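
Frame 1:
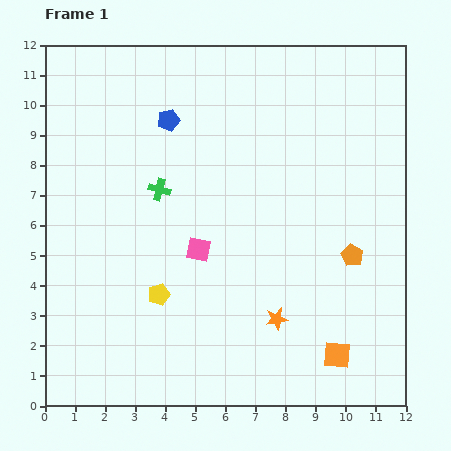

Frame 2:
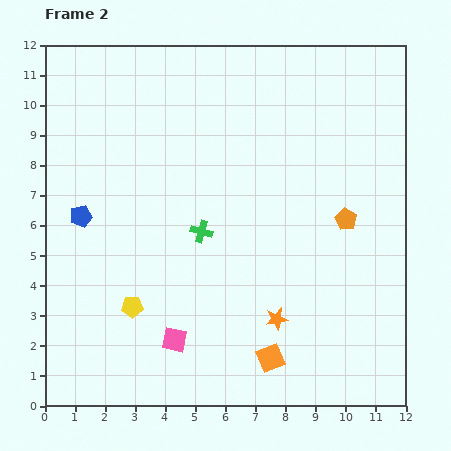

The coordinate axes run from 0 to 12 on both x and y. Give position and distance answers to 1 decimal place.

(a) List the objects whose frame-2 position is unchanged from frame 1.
the orange star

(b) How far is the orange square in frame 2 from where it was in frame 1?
2.2

The orange square moved from (9.7, 1.7) to (7.5, 1.6), a distance of √(2.2² + 0.1²) ≈ 2.2.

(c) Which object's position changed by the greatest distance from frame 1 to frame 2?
the blue pentagon

(moved 4.3; next 3.1)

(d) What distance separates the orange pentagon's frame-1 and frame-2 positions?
1.2

The orange pentagon moved from (10.2, 5.0) to (10.0, 6.2), a distance of √(0.2² + 1.2²) ≈ 1.2.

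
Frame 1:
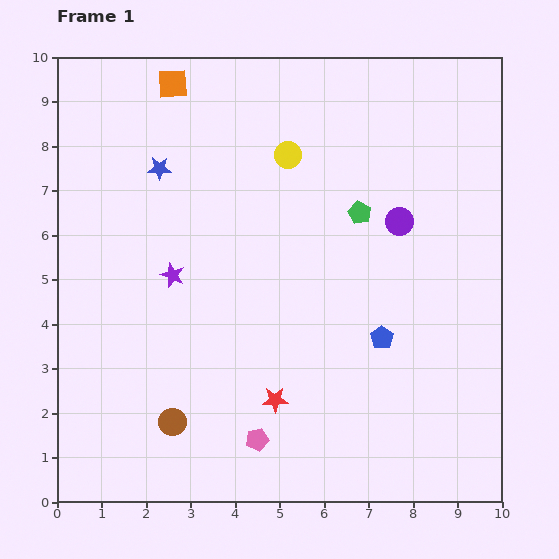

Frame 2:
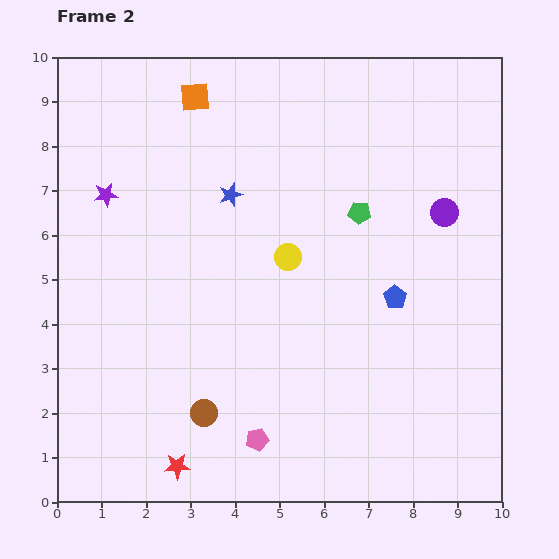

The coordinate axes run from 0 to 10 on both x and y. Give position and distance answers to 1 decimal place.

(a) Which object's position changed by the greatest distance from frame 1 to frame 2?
the red star

(moved 2.7; next 2.3)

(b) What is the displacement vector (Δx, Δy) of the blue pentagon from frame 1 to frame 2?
(0.3, 0.9)

The blue pentagon was at (7.3, 3.7) in frame 1 and (7.6, 4.6) in frame 2.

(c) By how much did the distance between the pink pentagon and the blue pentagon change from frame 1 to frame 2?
+0.9

Distance in frame 1: 3.6. Distance in frame 2: 4.5.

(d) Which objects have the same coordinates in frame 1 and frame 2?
the green pentagon, the pink pentagon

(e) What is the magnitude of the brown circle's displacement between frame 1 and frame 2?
0.7

The brown circle moved from (2.6, 1.8) to (3.3, 2.0), a distance of √(0.7² + 0.2²) ≈ 0.7.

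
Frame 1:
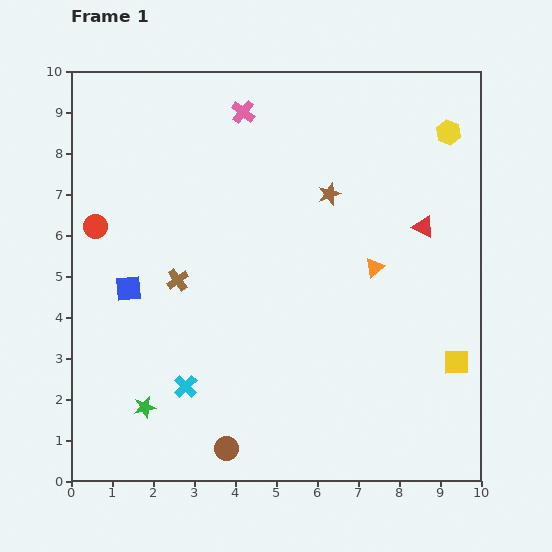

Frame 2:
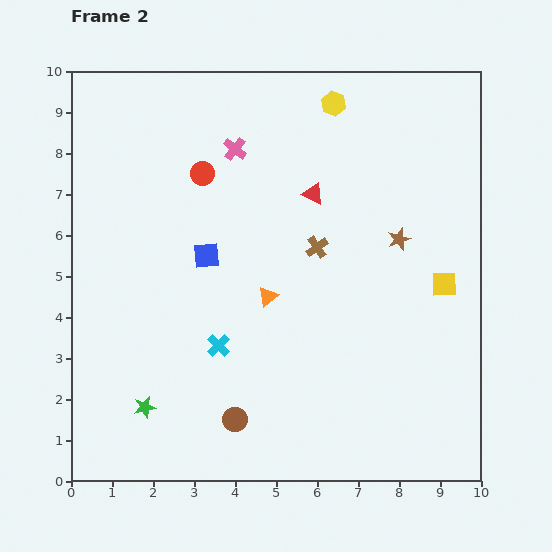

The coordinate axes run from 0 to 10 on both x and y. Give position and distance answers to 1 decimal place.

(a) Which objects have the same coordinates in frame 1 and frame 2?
the green star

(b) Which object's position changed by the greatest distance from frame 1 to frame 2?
the brown cross

(moved 3.5; next 2.9)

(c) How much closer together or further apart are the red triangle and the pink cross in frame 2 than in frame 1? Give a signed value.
-3.0

Distance in frame 1: 5.2. Distance in frame 2: 2.2.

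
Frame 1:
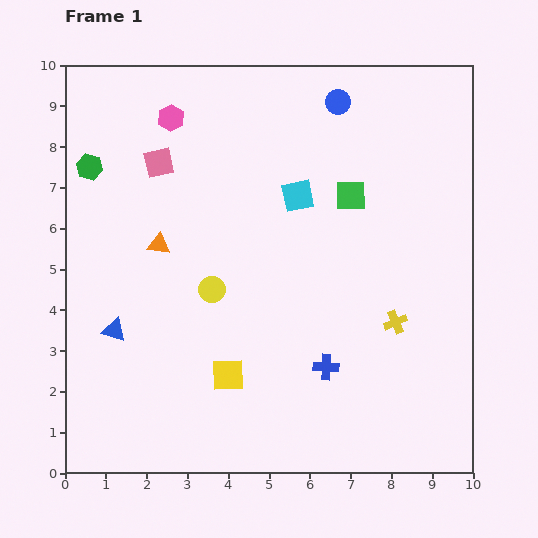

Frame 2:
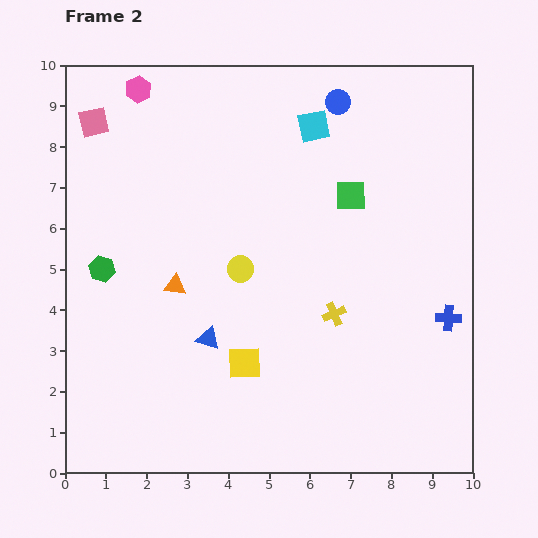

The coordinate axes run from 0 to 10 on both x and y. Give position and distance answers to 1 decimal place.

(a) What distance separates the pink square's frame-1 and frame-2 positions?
1.9

The pink square moved from (2.3, 7.6) to (0.7, 8.6), a distance of √(1.6² + 1.0²) ≈ 1.9.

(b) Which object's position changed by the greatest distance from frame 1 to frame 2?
the blue cross

(moved 3.2; next 2.5)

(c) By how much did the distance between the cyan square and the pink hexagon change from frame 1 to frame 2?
+0.8

Distance in frame 1: 3.6. Distance in frame 2: 4.4.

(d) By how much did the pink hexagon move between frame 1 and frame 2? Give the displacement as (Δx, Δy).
(-0.8, 0.7)

The pink hexagon was at (2.6, 8.7) in frame 1 and (1.8, 9.4) in frame 2.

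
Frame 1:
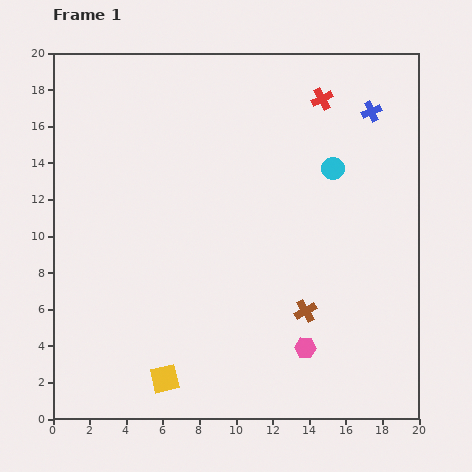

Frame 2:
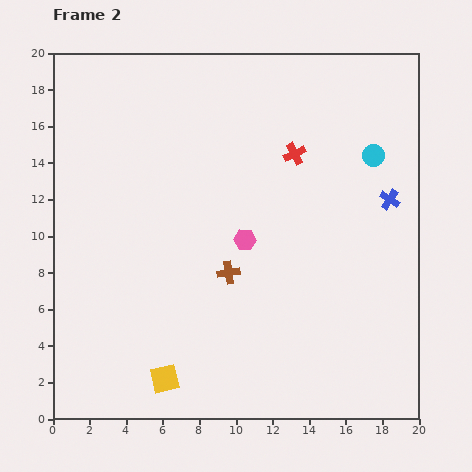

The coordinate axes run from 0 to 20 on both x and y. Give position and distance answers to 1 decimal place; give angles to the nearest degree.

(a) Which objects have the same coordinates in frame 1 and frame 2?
the yellow square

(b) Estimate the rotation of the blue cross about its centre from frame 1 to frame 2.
33° counter-clockwise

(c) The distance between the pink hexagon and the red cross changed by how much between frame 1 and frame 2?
-8.2

Distance in frame 1: 13.6. Distance in frame 2: 5.4.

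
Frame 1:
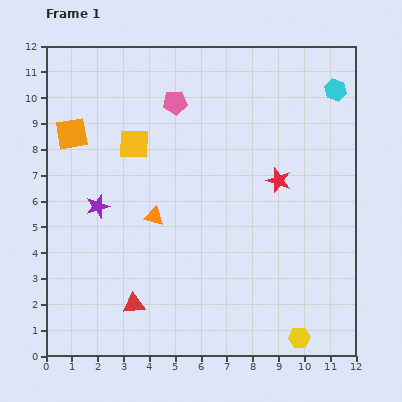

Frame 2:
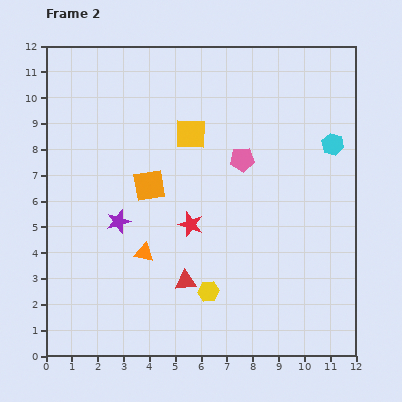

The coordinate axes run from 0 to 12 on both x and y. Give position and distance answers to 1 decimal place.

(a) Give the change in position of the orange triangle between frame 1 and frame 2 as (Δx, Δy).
(-0.4, -1.4)

The orange triangle was at (4.2, 5.4) in frame 1 and (3.8, 4.0) in frame 2.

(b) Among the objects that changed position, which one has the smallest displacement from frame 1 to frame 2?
the purple star

(moved 1.0)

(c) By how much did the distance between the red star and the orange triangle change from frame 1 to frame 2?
-2.9

Distance in frame 1: 5.0. Distance in frame 2: 2.1.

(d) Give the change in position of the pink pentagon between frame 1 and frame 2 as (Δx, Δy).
(2.6, -2.2)

The pink pentagon was at (5.0, 9.8) in frame 1 and (7.6, 7.6) in frame 2.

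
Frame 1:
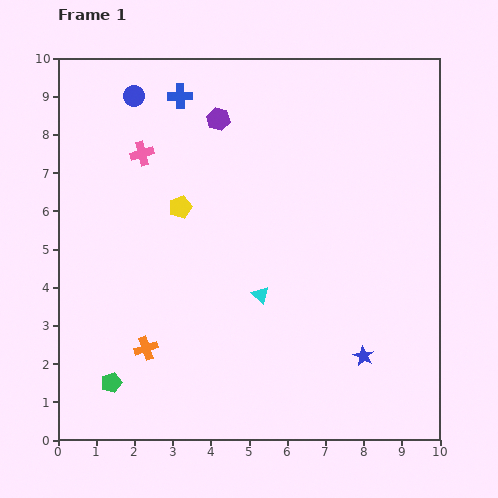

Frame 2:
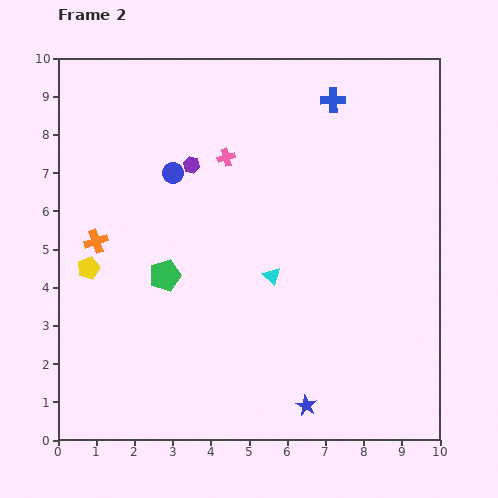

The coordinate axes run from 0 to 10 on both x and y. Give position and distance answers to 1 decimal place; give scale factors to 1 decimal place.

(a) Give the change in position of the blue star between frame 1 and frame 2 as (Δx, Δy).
(-1.5, -1.3)

The blue star was at (8.0, 2.2) in frame 1 and (6.5, 0.9) in frame 2.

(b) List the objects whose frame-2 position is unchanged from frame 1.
none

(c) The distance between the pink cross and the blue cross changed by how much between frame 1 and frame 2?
+1.4

Distance in frame 1: 1.8. Distance in frame 2: 3.2.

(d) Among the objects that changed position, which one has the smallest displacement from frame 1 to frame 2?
the cyan triangle

(moved 0.6)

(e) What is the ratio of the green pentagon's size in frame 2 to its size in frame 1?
1.6×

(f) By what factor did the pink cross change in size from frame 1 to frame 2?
0.7×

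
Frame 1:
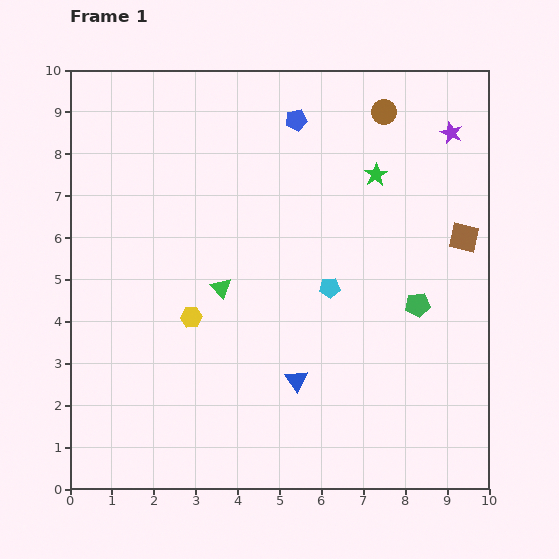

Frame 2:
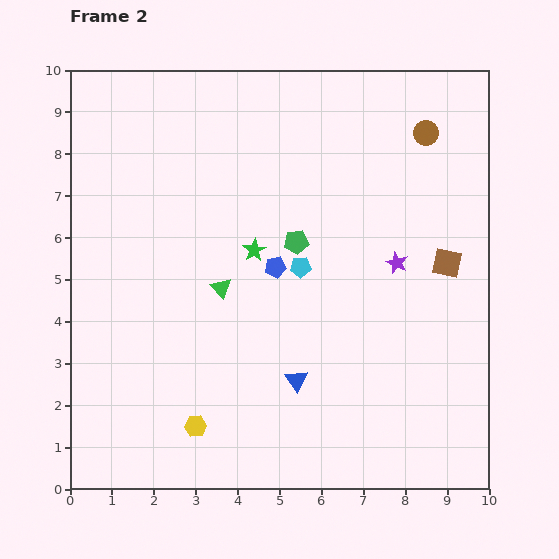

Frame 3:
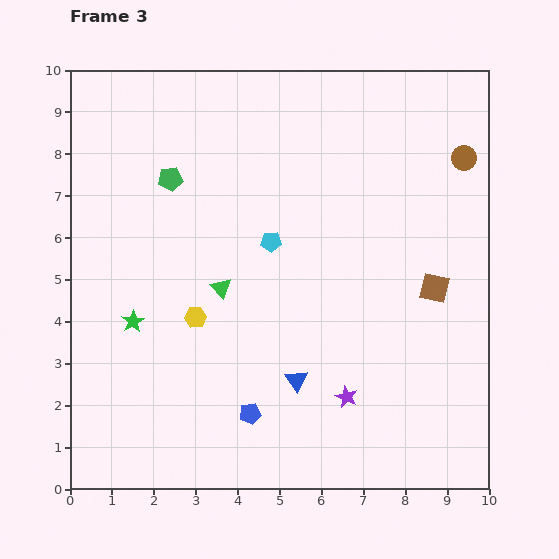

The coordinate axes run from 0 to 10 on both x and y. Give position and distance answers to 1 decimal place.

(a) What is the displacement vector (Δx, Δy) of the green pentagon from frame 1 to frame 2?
(-2.9, 1.5)

The green pentagon was at (8.3, 4.4) in frame 1 and (5.4, 5.9) in frame 2.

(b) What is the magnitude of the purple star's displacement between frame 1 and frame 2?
3.4

The purple star moved from (9.1, 8.5) to (7.8, 5.4), a distance of √(1.3² + 3.1²) ≈ 3.4.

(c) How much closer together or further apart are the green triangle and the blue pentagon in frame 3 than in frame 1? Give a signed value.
-1.3

Distance in frame 1: 4.4. Distance in frame 3: 3.1.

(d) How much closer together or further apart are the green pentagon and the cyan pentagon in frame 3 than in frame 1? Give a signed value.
+0.7

Distance in frame 1: 2.1. Distance in frame 3: 2.8.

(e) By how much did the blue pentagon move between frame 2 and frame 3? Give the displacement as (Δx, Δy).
(-0.6, -3.5)

The blue pentagon was at (4.9, 5.3) in frame 2 and (4.3, 1.8) in frame 3.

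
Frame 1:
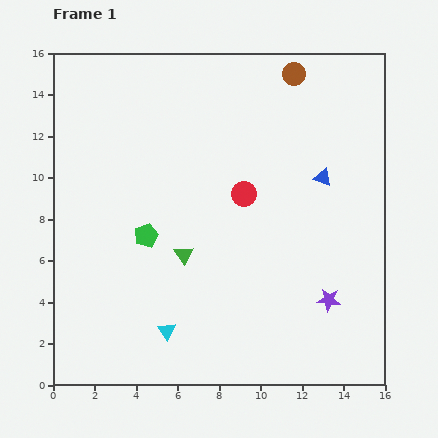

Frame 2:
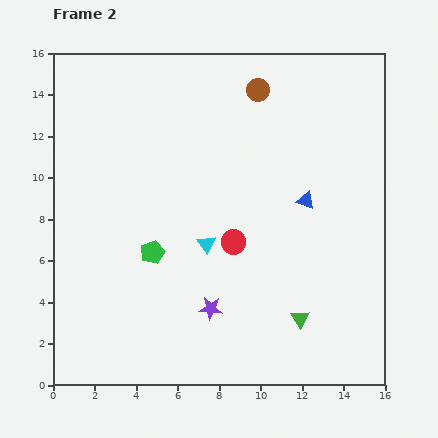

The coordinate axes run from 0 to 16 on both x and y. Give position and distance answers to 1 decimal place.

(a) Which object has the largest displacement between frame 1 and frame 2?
the green triangle

(moved 6.4; next 5.7)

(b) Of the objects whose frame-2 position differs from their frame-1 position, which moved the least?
the green pentagon

(moved 0.9)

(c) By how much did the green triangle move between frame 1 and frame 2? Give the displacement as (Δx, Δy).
(5.6, -3.1)

The green triangle was at (6.3, 6.3) in frame 1 and (11.9, 3.2) in frame 2.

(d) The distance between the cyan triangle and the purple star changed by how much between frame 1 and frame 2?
-4.8

Distance in frame 1: 7.9. Distance in frame 2: 3.1.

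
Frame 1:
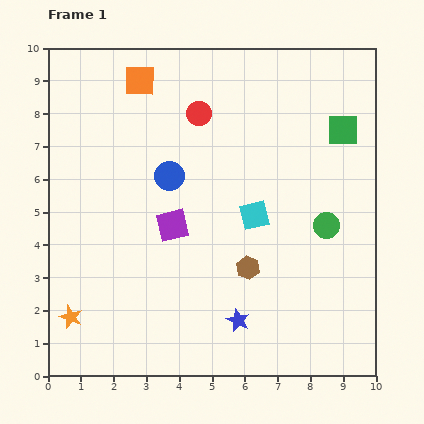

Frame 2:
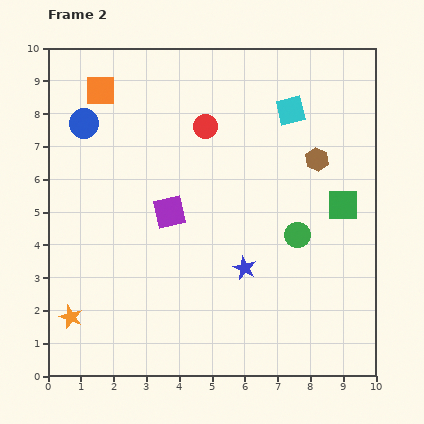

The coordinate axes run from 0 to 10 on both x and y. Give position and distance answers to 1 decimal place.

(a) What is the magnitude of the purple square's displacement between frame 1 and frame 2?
0.4

The purple square moved from (3.8, 4.6) to (3.7, 5.0), a distance of √(0.1² + 0.4²) ≈ 0.4.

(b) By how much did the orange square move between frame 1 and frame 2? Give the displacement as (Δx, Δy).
(-1.2, -0.3)

The orange square was at (2.8, 9.0) in frame 1 and (1.6, 8.7) in frame 2.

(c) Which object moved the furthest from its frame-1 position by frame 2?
the brown hexagon

(moved 3.9; next 3.4)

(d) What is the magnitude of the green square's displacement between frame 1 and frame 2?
2.3

The green square moved from (9.0, 7.5) to (9.0, 5.2), a distance of √(0.0² + 2.3²) ≈ 2.3.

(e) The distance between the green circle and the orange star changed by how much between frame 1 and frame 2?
-1.0

Distance in frame 1: 8.3. Distance in frame 2: 7.3.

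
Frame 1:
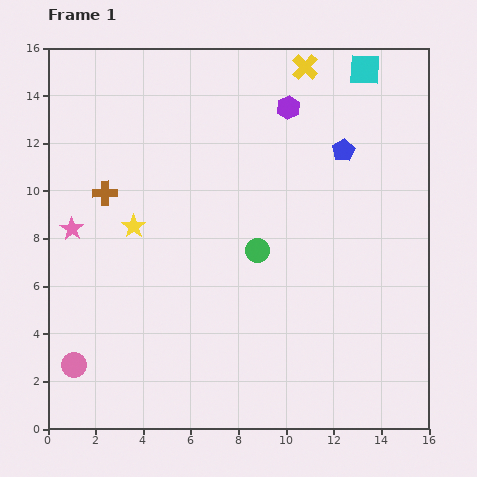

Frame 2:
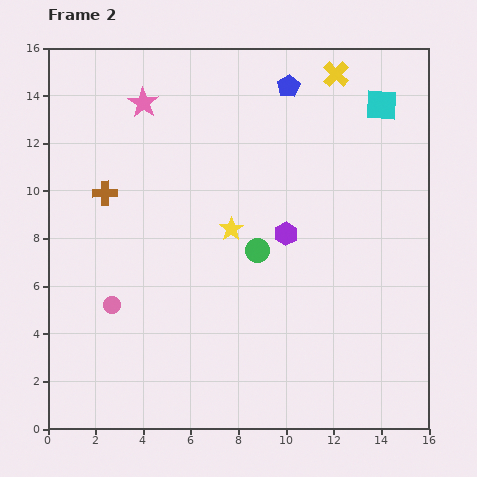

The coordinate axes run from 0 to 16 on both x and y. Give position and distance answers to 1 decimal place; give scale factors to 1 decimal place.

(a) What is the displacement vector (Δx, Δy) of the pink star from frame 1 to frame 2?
(3.0, 5.3)

The pink star was at (1.0, 8.4) in frame 1 and (4.0, 13.7) in frame 2.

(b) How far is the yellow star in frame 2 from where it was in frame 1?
4.1

The yellow star moved from (3.6, 8.5) to (7.7, 8.4), a distance of √(4.1² + 0.1²) ≈ 4.1.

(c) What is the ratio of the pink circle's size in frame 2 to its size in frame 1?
0.7×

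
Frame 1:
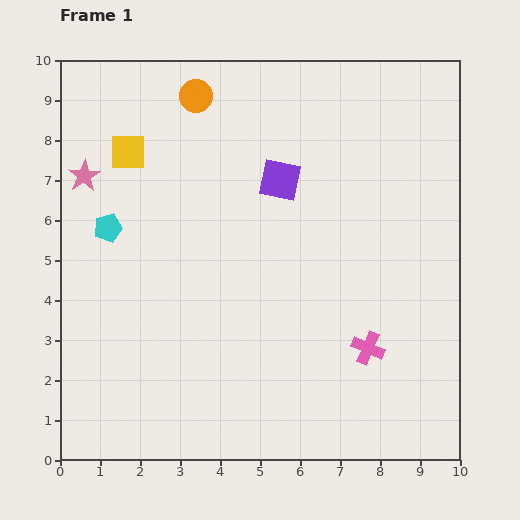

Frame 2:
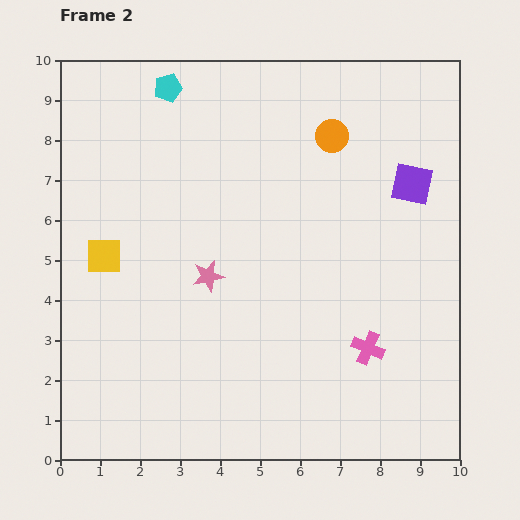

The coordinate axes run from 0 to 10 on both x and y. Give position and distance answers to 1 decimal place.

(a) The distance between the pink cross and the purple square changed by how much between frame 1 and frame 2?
-0.5

Distance in frame 1: 4.7. Distance in frame 2: 4.2.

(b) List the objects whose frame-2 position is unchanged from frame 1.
the pink cross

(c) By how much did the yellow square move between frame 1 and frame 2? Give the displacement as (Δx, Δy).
(-0.6, -2.6)

The yellow square was at (1.7, 7.7) in frame 1 and (1.1, 5.1) in frame 2.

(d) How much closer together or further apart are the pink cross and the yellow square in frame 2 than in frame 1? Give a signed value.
-0.7

Distance in frame 1: 7.7. Distance in frame 2: 7.0.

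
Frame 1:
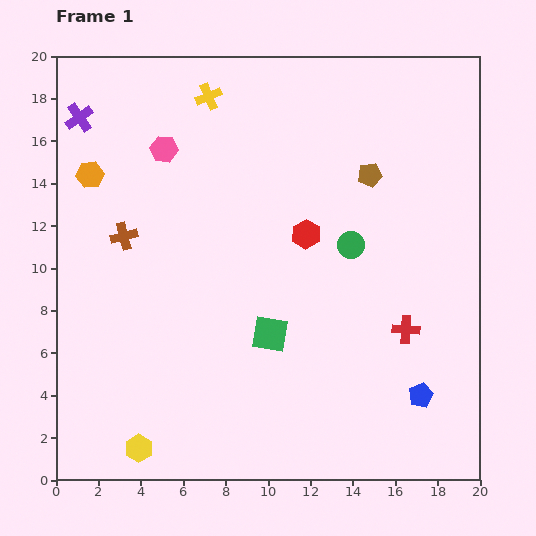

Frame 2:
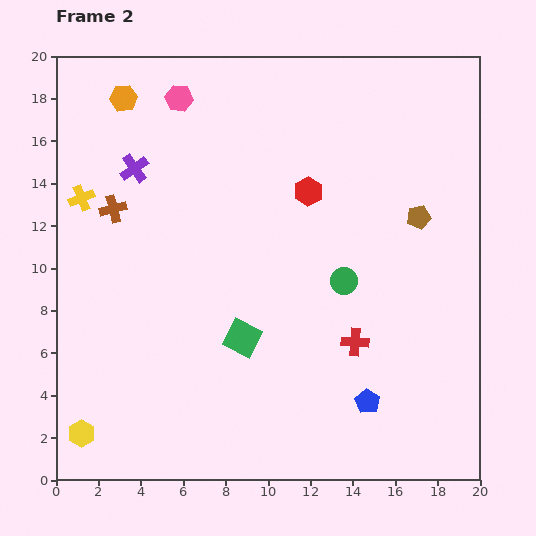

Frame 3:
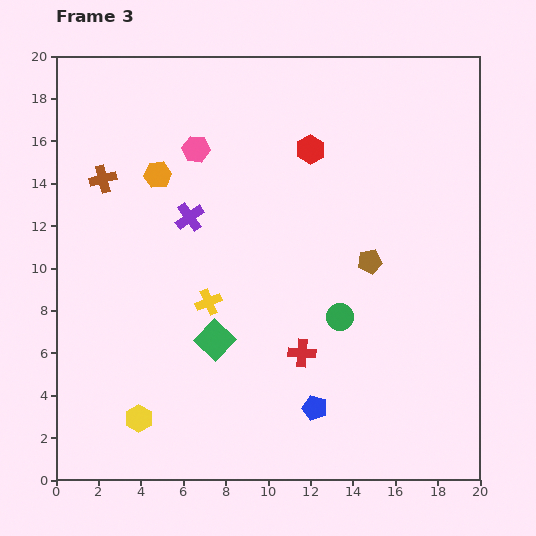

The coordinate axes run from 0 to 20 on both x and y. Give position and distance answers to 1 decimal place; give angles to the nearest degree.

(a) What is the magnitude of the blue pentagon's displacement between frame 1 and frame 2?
2.5

The blue pentagon moved from (17.2, 4.0) to (14.7, 3.7), a distance of √(2.5² + 0.3²) ≈ 2.5.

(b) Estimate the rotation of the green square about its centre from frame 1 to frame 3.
34° clockwise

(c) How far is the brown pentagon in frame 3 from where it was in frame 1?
4.1

The brown pentagon moved from (14.8, 14.4) to (14.8, 10.3), a distance of √(0.0² + 4.1²) ≈ 4.1.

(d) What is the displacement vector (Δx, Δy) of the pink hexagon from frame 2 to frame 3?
(0.8, -2.4)

The pink hexagon was at (5.8, 18.0) in frame 2 and (6.6, 15.6) in frame 3.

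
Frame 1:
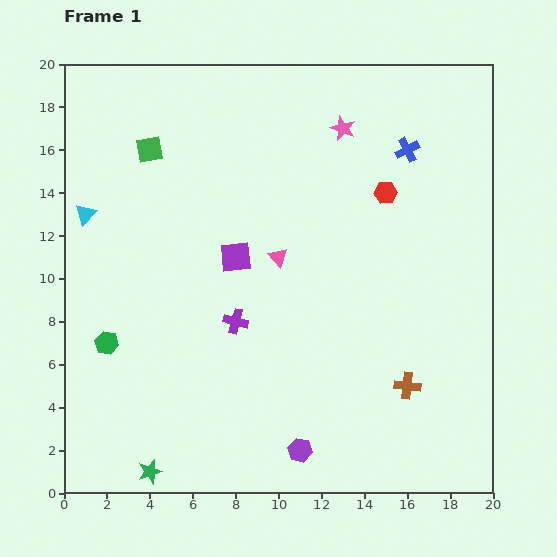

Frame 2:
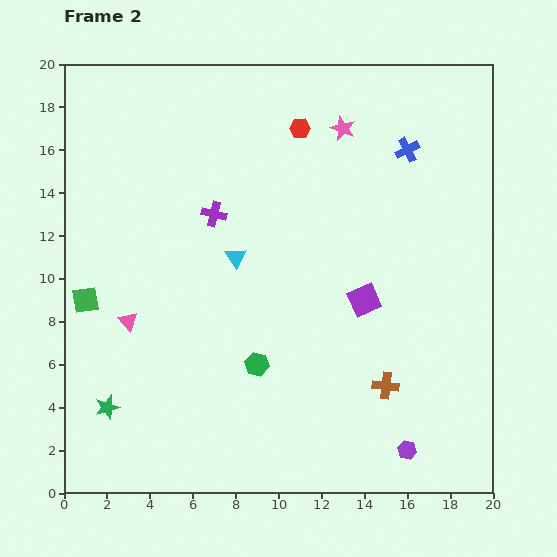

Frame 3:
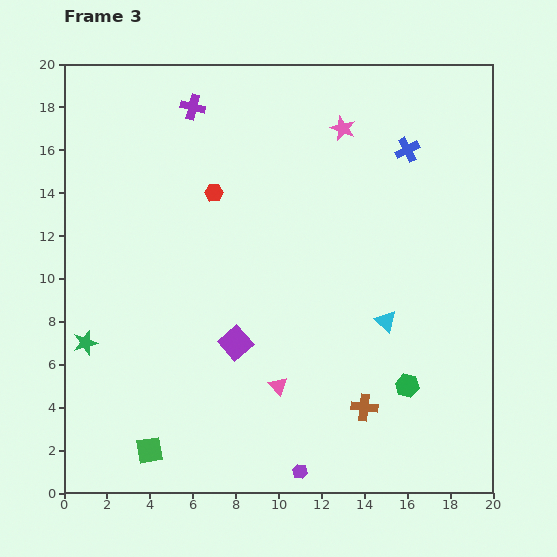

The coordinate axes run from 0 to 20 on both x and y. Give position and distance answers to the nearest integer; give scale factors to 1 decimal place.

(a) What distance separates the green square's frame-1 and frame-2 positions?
8

The green square moved from (4, 16) to (1, 9), a distance of √(3² + 7²) ≈ 8.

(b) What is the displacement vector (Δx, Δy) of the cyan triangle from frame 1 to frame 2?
(7, -2)

The cyan triangle was at (1, 13) in frame 1 and (8, 11) in frame 2.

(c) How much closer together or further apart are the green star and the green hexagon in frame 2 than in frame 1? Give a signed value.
+1

Distance in frame 1: 6. Distance in frame 2: 7.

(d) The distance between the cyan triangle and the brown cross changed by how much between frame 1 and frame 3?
-13

Distance in frame 1: 17. Distance in frame 3: 4.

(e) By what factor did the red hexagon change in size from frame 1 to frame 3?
0.8×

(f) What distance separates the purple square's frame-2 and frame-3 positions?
6

The purple square moved from (14, 9) to (8, 7), a distance of √(6² + 2²) ≈ 6.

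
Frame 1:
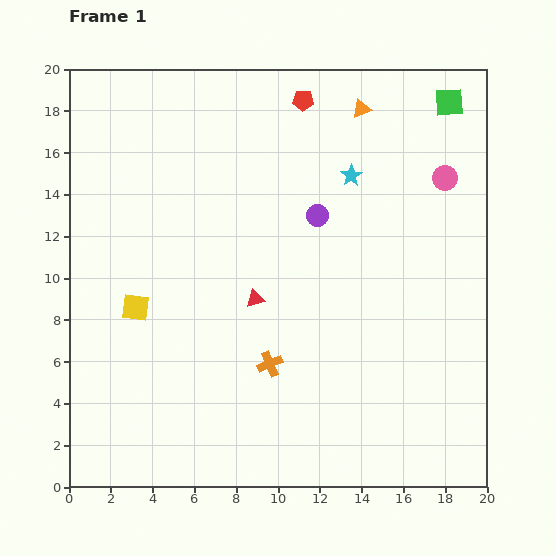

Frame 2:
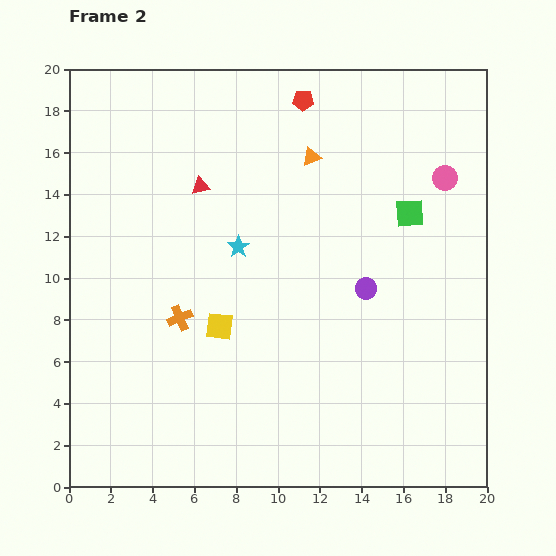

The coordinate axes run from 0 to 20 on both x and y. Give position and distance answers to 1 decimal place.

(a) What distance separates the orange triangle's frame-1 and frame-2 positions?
3.3

The orange triangle moved from (14.0, 18.1) to (11.6, 15.8), a distance of √(2.4² + 2.3²) ≈ 3.3.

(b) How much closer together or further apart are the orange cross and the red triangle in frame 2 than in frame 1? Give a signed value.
+3.2

Distance in frame 1: 3.2. Distance in frame 2: 6.4.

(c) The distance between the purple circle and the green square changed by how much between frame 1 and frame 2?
-4.1

Distance in frame 1: 8.3. Distance in frame 2: 4.2.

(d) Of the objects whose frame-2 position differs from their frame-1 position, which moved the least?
the orange triangle

(moved 3.3)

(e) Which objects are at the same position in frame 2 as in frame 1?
the pink circle, the red pentagon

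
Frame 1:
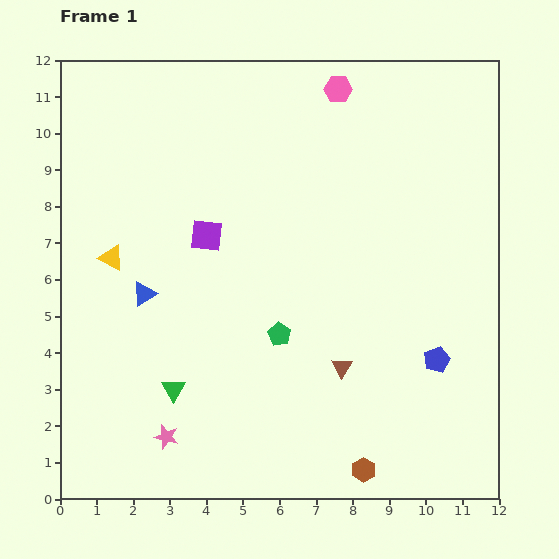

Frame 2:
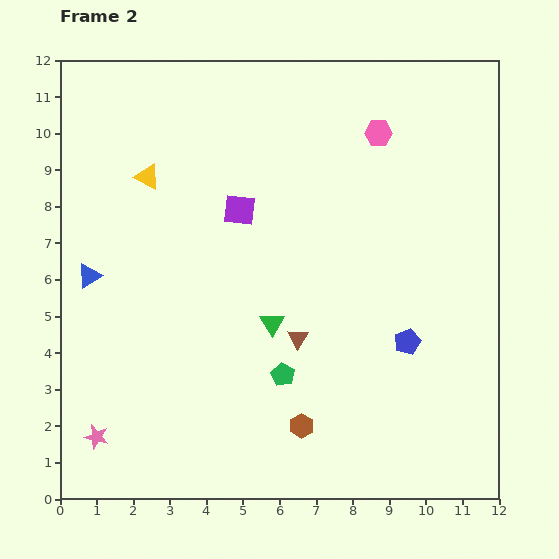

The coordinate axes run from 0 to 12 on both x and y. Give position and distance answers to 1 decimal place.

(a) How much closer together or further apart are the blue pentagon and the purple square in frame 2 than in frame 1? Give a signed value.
-1.4

Distance in frame 1: 7.2. Distance in frame 2: 5.8.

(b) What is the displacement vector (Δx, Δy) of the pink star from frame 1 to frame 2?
(-1.9, 0.0)

The pink star was at (2.9, 1.7) in frame 1 and (1.0, 1.7) in frame 2.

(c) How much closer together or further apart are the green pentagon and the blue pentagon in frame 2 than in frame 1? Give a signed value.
-0.9

Distance in frame 1: 4.4. Distance in frame 2: 3.5.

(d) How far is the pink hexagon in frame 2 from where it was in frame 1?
1.6

The pink hexagon moved from (7.6, 11.2) to (8.7, 10.0), a distance of √(1.1² + 1.2²) ≈ 1.6.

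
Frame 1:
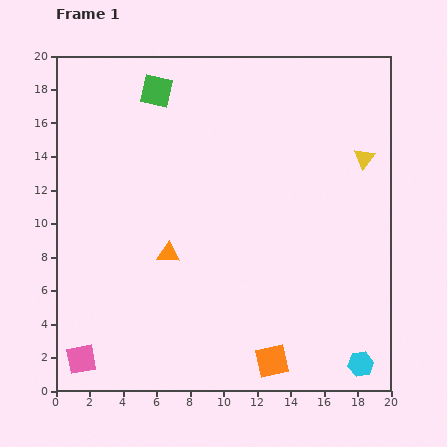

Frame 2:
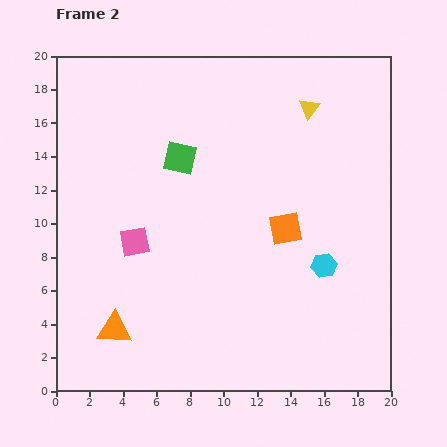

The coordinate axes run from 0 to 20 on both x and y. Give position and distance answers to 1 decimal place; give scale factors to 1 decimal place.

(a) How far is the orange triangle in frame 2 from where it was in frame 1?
5.5

The orange triangle moved from (6.7, 8.2) to (3.5, 3.7), a distance of √(3.2² + 4.5²) ≈ 5.5.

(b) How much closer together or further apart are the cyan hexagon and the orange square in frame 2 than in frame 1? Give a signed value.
-2.1

Distance in frame 1: 5.3. Distance in frame 2: 3.2.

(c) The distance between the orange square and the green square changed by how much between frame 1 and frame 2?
-9.9

Distance in frame 1: 17.5. Distance in frame 2: 7.6.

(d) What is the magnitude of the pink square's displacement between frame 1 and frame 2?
7.7

The pink square moved from (1.5, 1.9) to (4.7, 8.9), a distance of √(3.2² + 7.0²) ≈ 7.7.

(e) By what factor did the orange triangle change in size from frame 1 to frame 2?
1.6×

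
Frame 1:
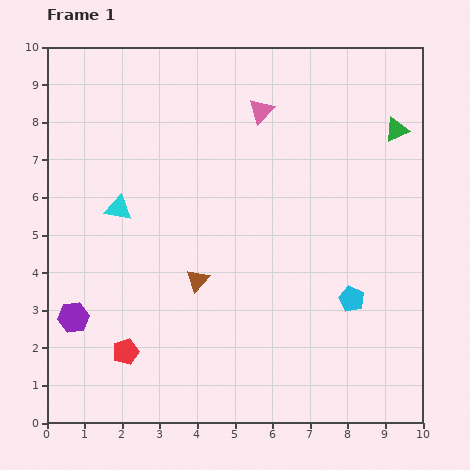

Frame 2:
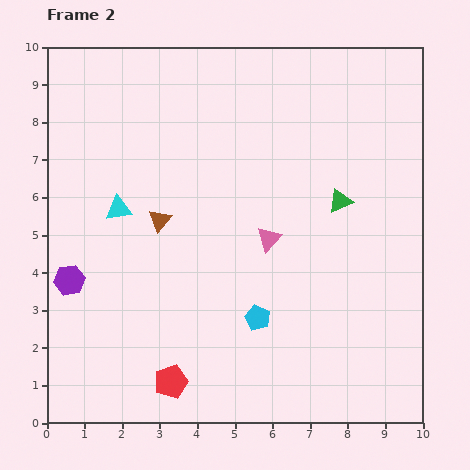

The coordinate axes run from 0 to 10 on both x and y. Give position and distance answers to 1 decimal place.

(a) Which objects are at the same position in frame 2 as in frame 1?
the cyan triangle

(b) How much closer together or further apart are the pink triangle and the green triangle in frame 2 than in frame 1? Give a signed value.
-1.5

Distance in frame 1: 3.6. Distance in frame 2: 2.1.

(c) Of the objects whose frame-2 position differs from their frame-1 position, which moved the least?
the purple hexagon

(moved 1.0)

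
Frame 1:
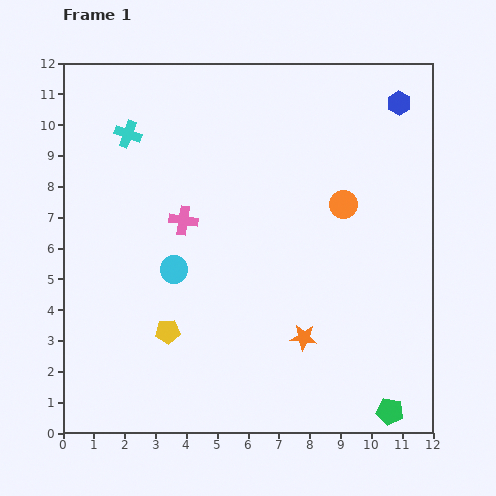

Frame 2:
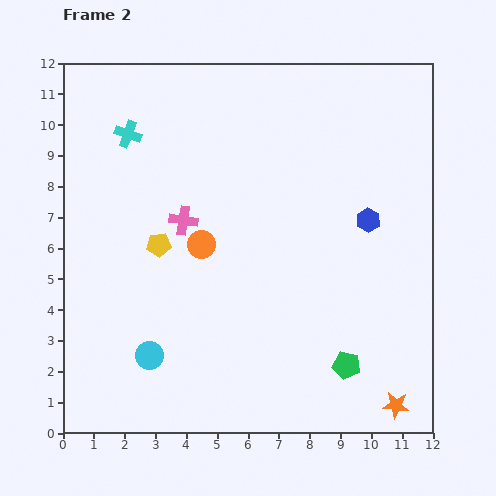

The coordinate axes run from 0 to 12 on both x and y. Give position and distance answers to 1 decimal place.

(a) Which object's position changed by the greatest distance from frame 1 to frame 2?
the orange circle

(moved 4.8; next 3.9)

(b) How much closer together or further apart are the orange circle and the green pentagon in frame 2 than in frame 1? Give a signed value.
-0.8

Distance in frame 1: 6.9. Distance in frame 2: 6.1.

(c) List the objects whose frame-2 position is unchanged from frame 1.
the pink cross, the cyan cross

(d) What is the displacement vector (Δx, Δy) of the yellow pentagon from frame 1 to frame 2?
(-0.3, 2.8)

The yellow pentagon was at (3.4, 3.3) in frame 1 and (3.1, 6.1) in frame 2.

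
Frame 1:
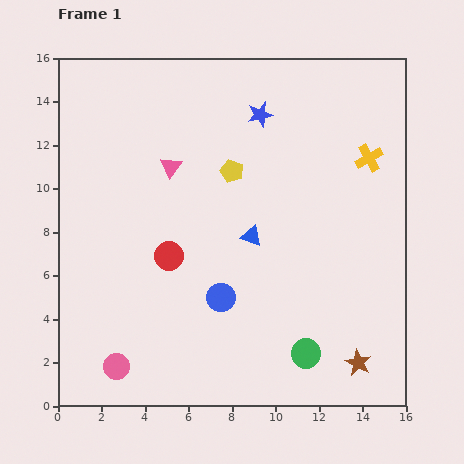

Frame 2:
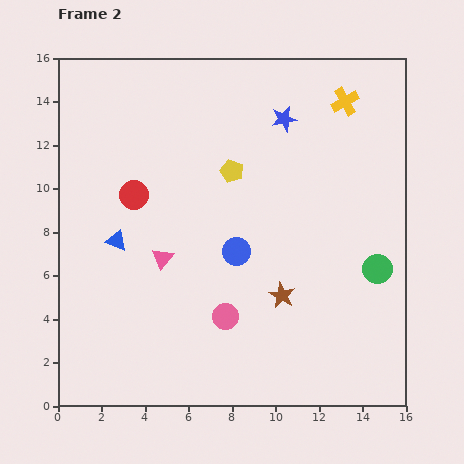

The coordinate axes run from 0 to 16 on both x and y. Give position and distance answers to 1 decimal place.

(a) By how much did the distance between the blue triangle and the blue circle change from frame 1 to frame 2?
+2.4

Distance in frame 1: 3.1. Distance in frame 2: 5.5.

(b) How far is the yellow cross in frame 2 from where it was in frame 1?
2.8

The yellow cross moved from (14.3, 11.4) to (13.2, 14.0), a distance of √(1.1² + 2.6²) ≈ 2.8.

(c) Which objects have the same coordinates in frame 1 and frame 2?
the yellow pentagon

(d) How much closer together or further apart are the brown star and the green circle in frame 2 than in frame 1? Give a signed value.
+2.2

Distance in frame 1: 2.4. Distance in frame 2: 4.6.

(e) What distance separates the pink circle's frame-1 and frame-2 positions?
5.5

The pink circle moved from (2.7, 1.8) to (7.7, 4.1), a distance of √(5.0² + 2.3²) ≈ 5.5.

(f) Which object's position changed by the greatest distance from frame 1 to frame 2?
the blue triangle

(moved 6.2; next 5.5)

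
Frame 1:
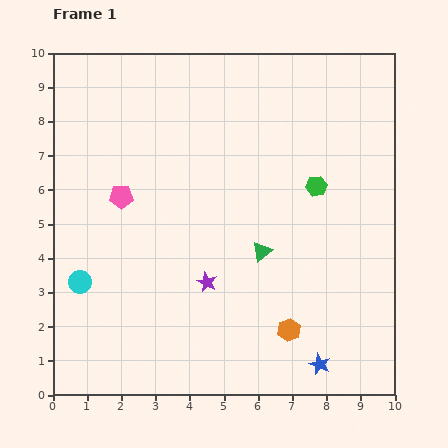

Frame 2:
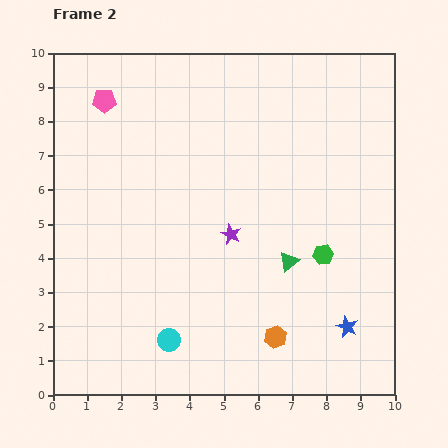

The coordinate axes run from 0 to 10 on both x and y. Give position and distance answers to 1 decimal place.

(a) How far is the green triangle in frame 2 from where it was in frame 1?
0.9

The green triangle moved from (6.1, 4.2) to (6.9, 3.9), a distance of √(0.8² + 0.3²) ≈ 0.9.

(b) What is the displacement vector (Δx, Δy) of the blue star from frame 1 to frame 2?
(0.8, 1.1)

The blue star was at (7.8, 0.9) in frame 1 and (8.6, 2.0) in frame 2.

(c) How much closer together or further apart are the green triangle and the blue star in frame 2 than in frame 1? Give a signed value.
-1.2

Distance in frame 1: 3.7. Distance in frame 2: 2.5.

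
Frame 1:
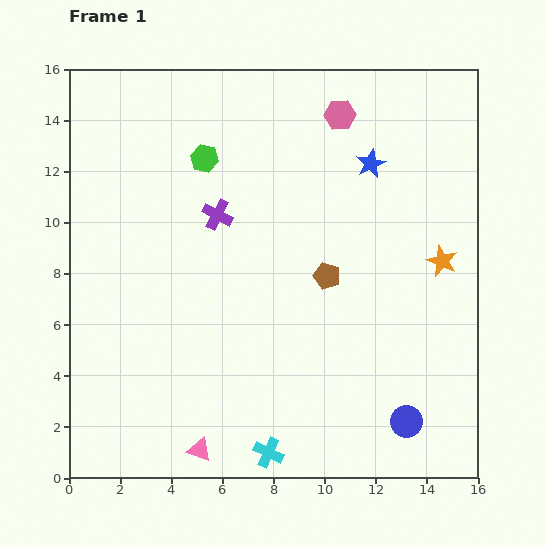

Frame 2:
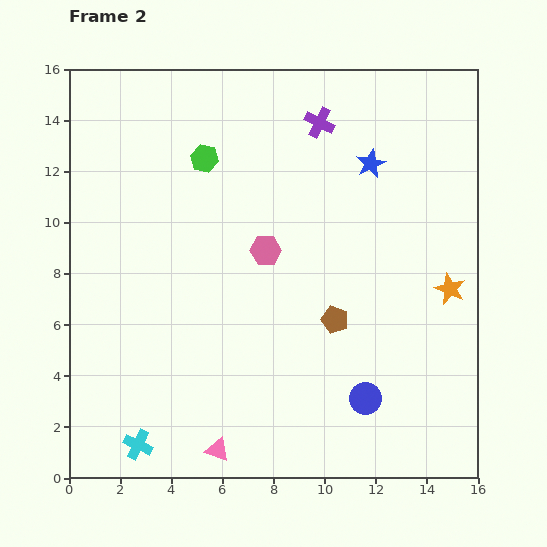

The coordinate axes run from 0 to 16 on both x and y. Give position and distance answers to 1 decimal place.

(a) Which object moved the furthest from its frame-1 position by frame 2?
the pink hexagon

(moved 6.0; next 5.4)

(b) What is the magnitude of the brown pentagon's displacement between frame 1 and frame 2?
1.7

The brown pentagon moved from (10.1, 7.9) to (10.4, 6.2), a distance of √(0.3² + 1.7²) ≈ 1.7.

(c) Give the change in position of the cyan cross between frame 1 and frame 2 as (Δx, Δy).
(-5.1, 0.3)

The cyan cross was at (7.8, 1.0) in frame 1 and (2.7, 1.3) in frame 2.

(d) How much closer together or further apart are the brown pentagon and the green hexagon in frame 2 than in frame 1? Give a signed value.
+1.5

Distance in frame 1: 6.6. Distance in frame 2: 8.1.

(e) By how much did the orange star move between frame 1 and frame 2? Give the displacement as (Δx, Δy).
(0.3, -1.1)

The orange star was at (14.6, 8.5) in frame 1 and (14.9, 7.4) in frame 2.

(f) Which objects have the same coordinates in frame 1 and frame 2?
the blue star, the green hexagon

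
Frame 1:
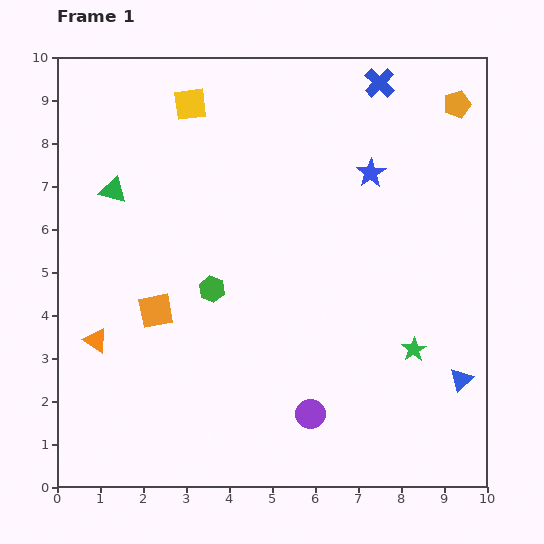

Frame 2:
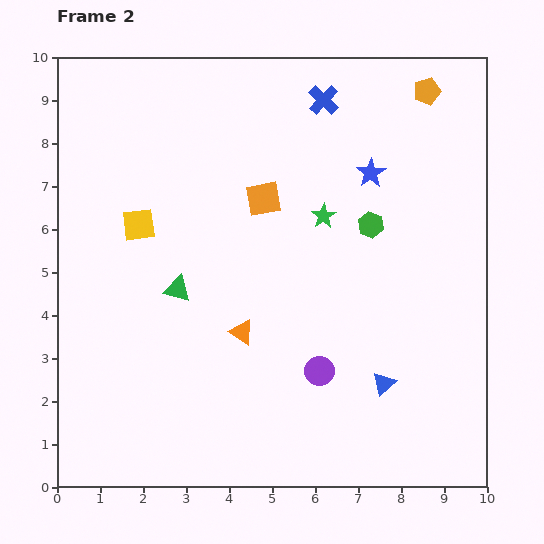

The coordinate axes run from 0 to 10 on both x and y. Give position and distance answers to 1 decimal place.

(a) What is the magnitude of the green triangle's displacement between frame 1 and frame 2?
2.7

The green triangle moved from (1.3, 6.9) to (2.8, 4.6), a distance of √(1.5² + 2.3²) ≈ 2.7.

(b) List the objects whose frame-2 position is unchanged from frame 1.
the blue star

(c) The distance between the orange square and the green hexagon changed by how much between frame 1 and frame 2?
+1.2

Distance in frame 1: 1.4. Distance in frame 2: 2.6.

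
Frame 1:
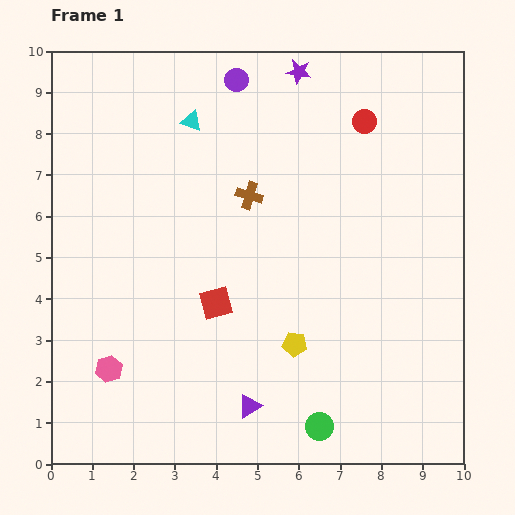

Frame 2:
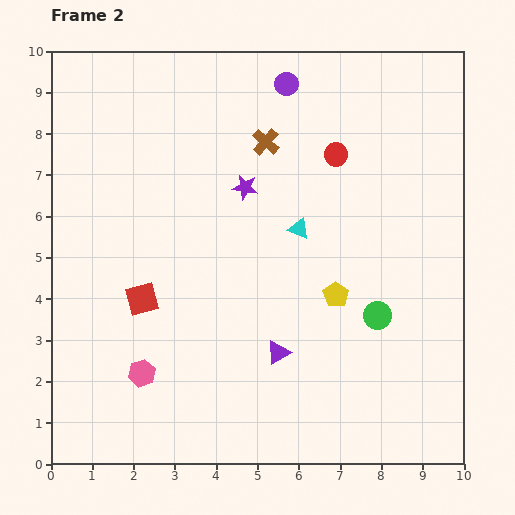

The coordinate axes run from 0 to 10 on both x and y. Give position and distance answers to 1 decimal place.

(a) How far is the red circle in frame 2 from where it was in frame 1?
1.1

The red circle moved from (7.6, 8.3) to (6.9, 7.5), a distance of √(0.7² + 0.8²) ≈ 1.1.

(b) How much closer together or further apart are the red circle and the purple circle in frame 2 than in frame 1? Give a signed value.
-1.2

Distance in frame 1: 3.3. Distance in frame 2: 2.1.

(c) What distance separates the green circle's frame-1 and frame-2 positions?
3.0

The green circle moved from (6.5, 0.9) to (7.9, 3.6), a distance of √(1.4² + 2.7²) ≈ 3.0.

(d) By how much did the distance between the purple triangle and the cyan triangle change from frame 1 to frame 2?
-4.0

Distance in frame 1: 7.0. Distance in frame 2: 3.0.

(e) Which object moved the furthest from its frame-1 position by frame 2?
the cyan triangle

(moved 3.7; next 3.1)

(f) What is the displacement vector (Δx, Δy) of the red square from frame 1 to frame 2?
(-1.8, 0.1)

The red square was at (4.0, 3.9) in frame 1 and (2.2, 4.0) in frame 2.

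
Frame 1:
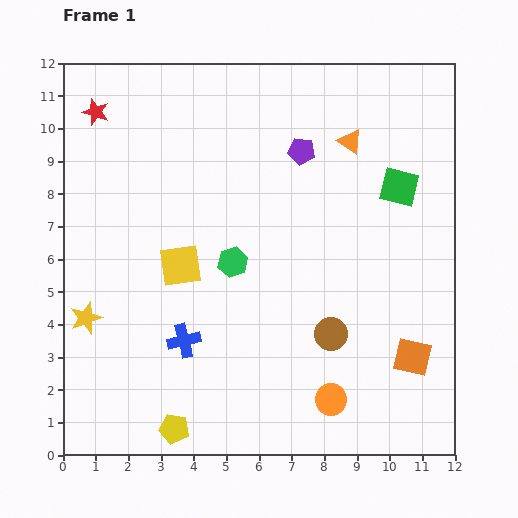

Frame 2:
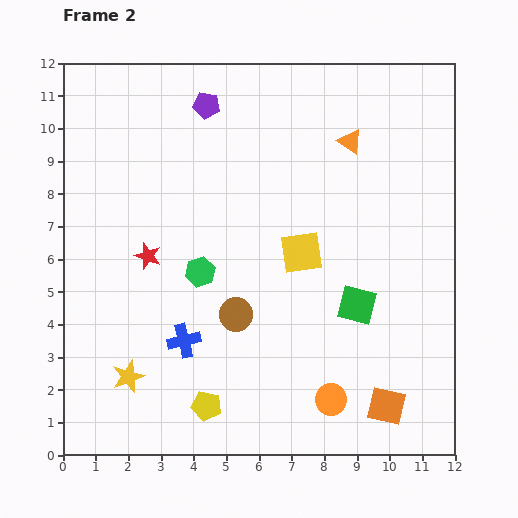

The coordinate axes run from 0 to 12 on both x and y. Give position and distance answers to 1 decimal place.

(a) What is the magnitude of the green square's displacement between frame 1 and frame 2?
3.8

The green square moved from (10.3, 8.2) to (9.0, 4.6), a distance of √(1.3² + 3.6²) ≈ 3.8.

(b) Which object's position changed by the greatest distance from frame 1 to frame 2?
the red star

(moved 4.7; next 3.8)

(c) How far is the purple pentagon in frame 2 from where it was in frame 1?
3.2

The purple pentagon moved from (7.3, 9.3) to (4.4, 10.7), a distance of √(2.9² + 1.4²) ≈ 3.2.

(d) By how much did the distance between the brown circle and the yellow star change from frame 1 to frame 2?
-3.7

Distance in frame 1: 7.5. Distance in frame 2: 3.8.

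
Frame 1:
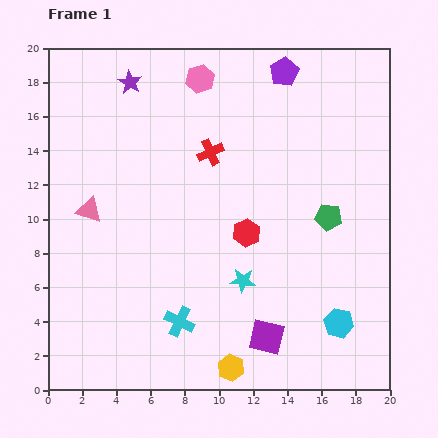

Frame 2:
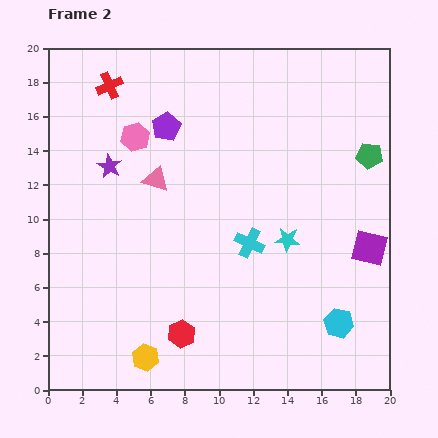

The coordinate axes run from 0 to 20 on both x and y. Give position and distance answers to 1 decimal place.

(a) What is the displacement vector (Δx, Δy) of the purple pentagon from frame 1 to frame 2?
(-6.9, -3.2)

The purple pentagon was at (13.8, 18.6) in frame 1 and (6.9, 15.4) in frame 2.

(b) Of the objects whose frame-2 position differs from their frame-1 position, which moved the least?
the cyan star

(moved 3.5)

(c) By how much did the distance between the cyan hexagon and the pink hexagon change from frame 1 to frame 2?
-0.3

Distance in frame 1: 16.4. Distance in frame 2: 16.1.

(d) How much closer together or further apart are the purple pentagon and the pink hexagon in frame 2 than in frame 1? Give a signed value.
-3.0

Distance in frame 1: 4.9. Distance in frame 2: 1.9.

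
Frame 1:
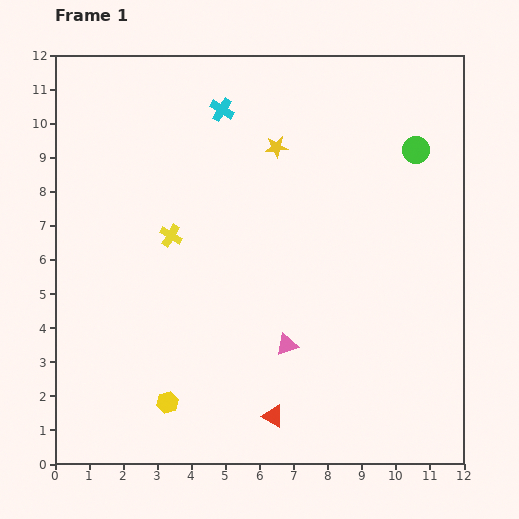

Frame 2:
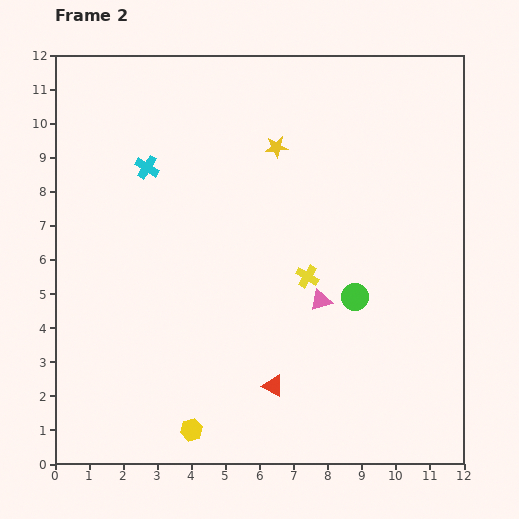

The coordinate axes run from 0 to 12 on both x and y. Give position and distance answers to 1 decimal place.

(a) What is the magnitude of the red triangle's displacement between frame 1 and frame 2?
0.9

The red triangle moved from (6.4, 1.4) to (6.4, 2.3), a distance of √(0.0² + 0.9²) ≈ 0.9.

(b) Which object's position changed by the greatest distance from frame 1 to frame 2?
the green circle

(moved 4.7; next 4.2)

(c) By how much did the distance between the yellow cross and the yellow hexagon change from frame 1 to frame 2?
+0.7

Distance in frame 1: 4.9. Distance in frame 2: 5.6.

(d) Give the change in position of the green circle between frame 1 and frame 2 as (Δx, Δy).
(-1.8, -4.3)

The green circle was at (10.6, 9.2) in frame 1 and (8.8, 4.9) in frame 2.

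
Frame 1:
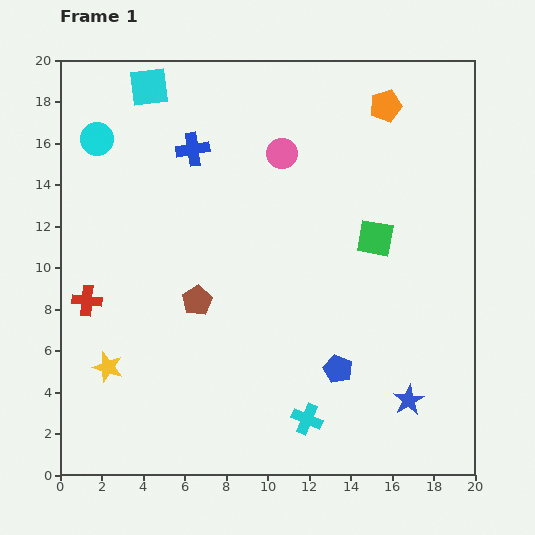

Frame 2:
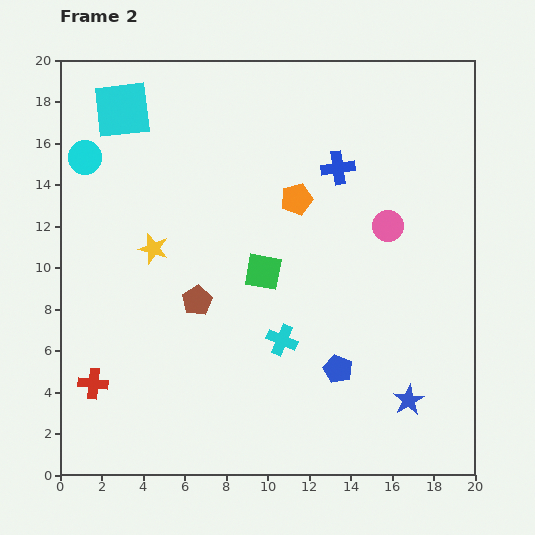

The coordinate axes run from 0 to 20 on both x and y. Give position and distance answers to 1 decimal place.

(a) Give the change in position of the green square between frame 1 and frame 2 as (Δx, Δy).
(-5.4, -1.6)

The green square was at (15.2, 11.4) in frame 1 and (9.8, 9.8) in frame 2.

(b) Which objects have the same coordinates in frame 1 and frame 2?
the blue pentagon, the brown pentagon, the blue star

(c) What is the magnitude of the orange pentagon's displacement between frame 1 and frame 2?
6.2

The orange pentagon moved from (15.7, 17.8) to (11.4, 13.3), a distance of √(4.3² + 4.5²) ≈ 6.2.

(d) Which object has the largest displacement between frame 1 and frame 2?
the blue cross

(moved 7.1; next 6.2)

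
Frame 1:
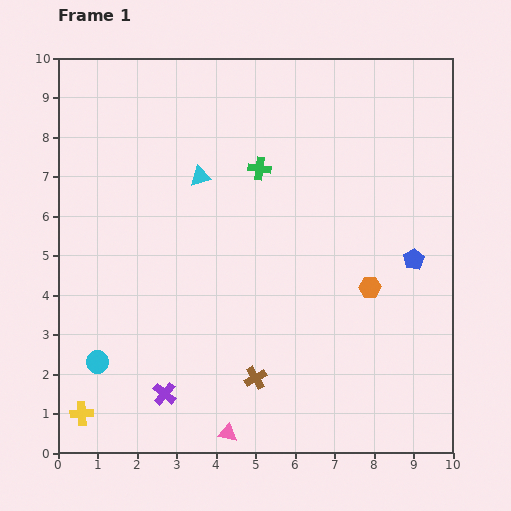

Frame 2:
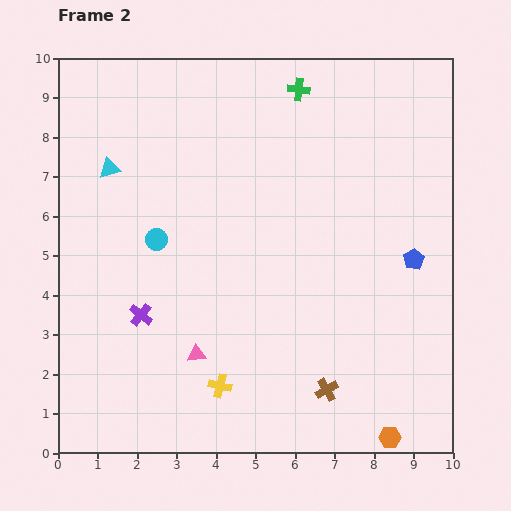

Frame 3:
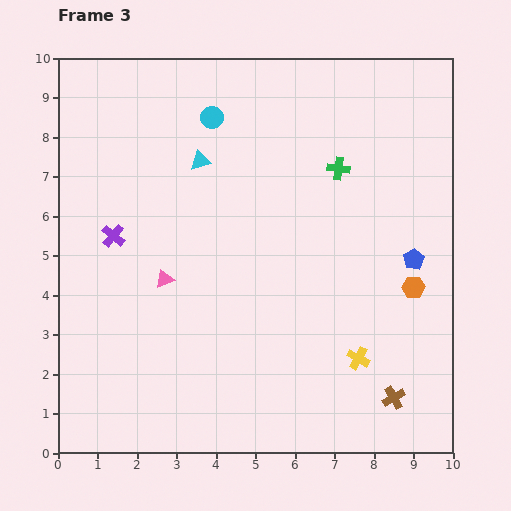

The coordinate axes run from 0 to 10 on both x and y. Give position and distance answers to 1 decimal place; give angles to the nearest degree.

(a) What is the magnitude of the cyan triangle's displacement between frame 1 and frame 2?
2.3

The cyan triangle moved from (3.6, 7.0) to (1.3, 7.2), a distance of √(2.3² + 0.2²) ≈ 2.3.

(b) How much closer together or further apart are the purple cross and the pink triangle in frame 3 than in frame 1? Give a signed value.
-0.2

Distance in frame 1: 1.9. Distance in frame 3: 1.7.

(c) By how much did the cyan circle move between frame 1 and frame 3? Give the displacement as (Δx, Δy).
(2.9, 6.2)

The cyan circle was at (1.0, 2.3) in frame 1 and (3.9, 8.5) in frame 3.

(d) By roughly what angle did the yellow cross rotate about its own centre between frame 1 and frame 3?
33° clockwise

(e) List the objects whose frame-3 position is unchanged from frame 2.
the blue pentagon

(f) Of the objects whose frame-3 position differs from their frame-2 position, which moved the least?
the brown cross

(moved 1.7)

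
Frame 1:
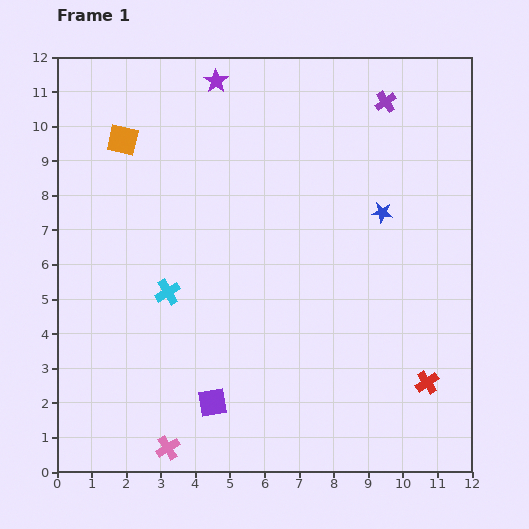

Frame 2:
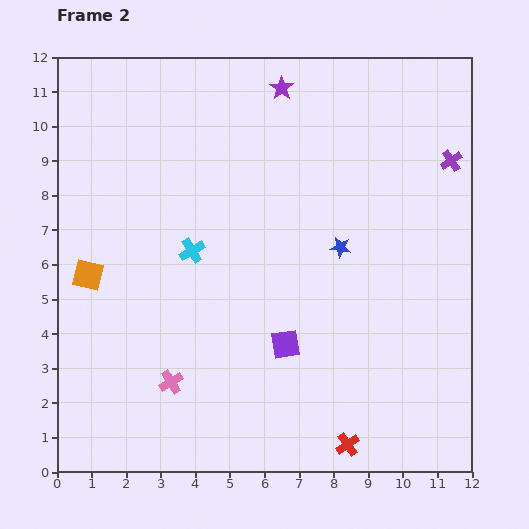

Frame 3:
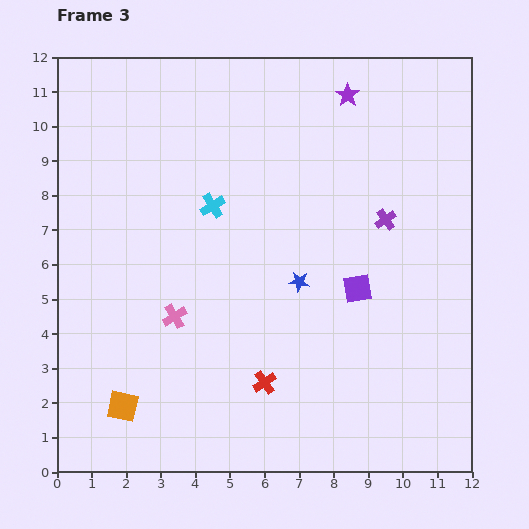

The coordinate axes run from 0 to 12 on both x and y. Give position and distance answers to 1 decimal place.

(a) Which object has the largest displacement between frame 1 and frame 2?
the orange square

(moved 4.0; next 2.9)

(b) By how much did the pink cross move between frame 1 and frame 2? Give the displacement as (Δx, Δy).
(0.1, 1.9)

The pink cross was at (3.2, 0.7) in frame 1 and (3.3, 2.6) in frame 2.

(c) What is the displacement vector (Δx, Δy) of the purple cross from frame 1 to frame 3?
(0.0, -3.4)

The purple cross was at (9.5, 10.7) in frame 1 and (9.5, 7.3) in frame 3.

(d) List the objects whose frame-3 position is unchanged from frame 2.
none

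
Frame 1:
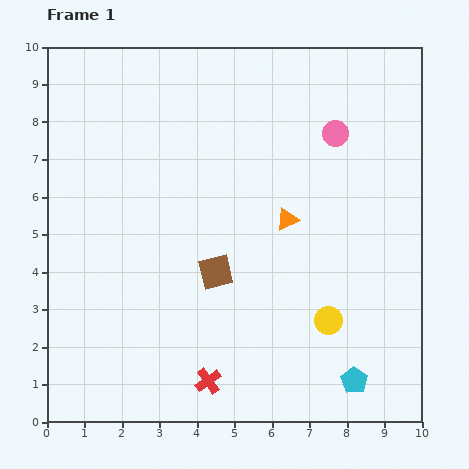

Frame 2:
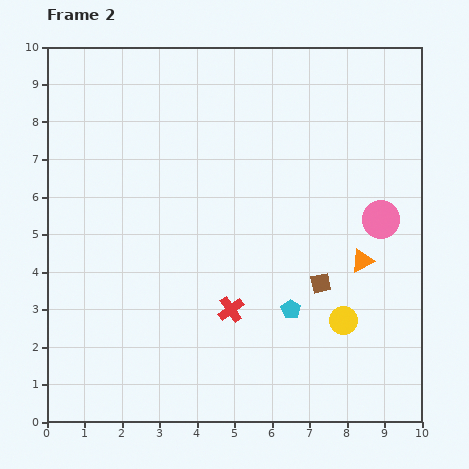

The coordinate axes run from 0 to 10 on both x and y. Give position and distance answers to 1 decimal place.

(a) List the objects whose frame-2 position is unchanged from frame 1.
none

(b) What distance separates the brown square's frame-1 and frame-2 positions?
2.8

The brown square moved from (4.5, 4.0) to (7.3, 3.7), a distance of √(2.8² + 0.3²) ≈ 2.8.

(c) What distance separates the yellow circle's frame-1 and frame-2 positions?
0.4

The yellow circle moved from (7.5, 2.7) to (7.9, 2.7), a distance of √(0.4² + 0.0²) ≈ 0.4.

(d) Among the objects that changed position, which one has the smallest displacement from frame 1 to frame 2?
the yellow circle

(moved 0.4)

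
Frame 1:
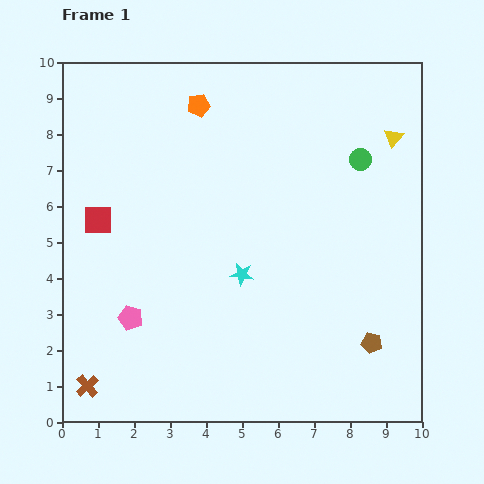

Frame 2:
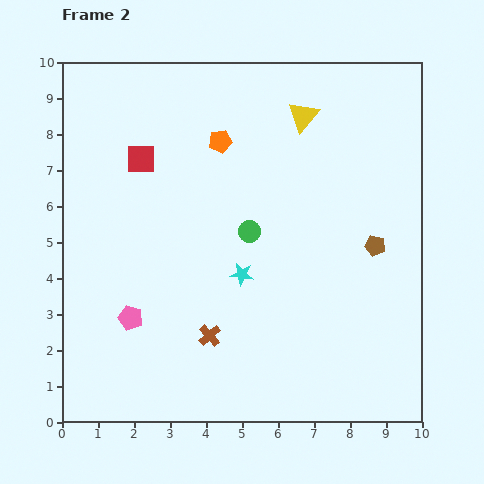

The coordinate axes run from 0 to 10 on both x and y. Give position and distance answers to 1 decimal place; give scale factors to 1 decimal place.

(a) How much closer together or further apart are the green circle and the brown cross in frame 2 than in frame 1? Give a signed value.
-6.8

Distance in frame 1: 9.9. Distance in frame 2: 3.1.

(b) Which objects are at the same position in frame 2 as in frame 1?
the cyan star, the pink pentagon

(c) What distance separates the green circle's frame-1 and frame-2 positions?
3.7

The green circle moved from (8.3, 7.3) to (5.2, 5.3), a distance of √(3.1² + 2.0²) ≈ 3.7.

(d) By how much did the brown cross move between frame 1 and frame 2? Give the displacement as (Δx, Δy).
(3.4, 1.4)

The brown cross was at (0.7, 1.0) in frame 1 and (4.1, 2.4) in frame 2.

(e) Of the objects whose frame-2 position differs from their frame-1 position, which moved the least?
the orange pentagon

(moved 1.2)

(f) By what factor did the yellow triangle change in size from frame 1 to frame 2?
1.6×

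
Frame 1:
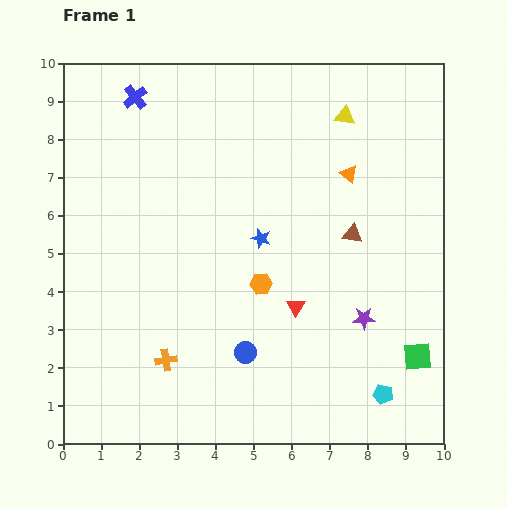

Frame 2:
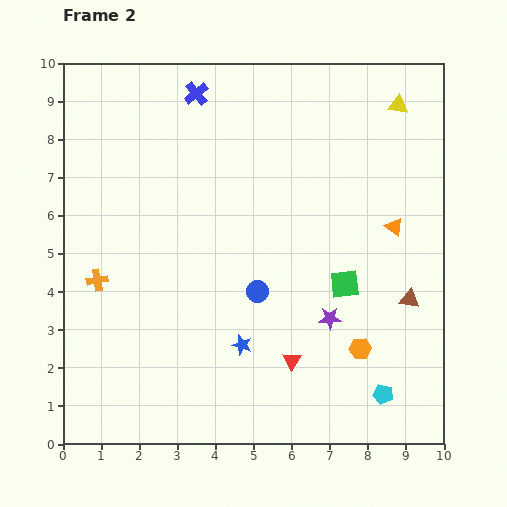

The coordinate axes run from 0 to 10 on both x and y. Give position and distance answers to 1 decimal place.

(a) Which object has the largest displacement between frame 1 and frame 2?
the orange hexagon

(moved 3.1; next 2.8)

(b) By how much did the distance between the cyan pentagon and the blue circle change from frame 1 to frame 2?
+0.5

Distance in frame 1: 3.8. Distance in frame 2: 4.3.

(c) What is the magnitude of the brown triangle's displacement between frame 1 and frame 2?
2.3

The brown triangle moved from (7.6, 5.5) to (9.1, 3.8), a distance of √(1.5² + 1.7²) ≈ 2.3.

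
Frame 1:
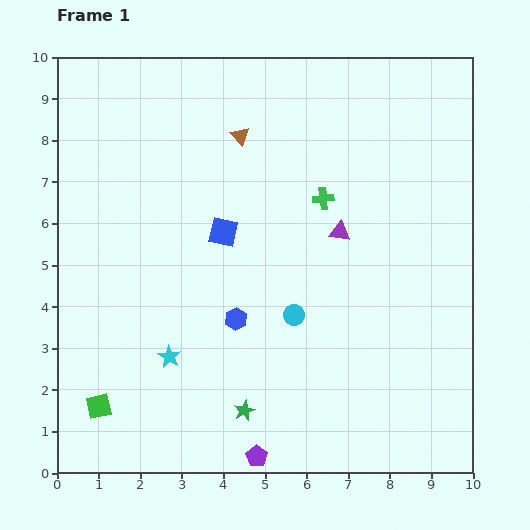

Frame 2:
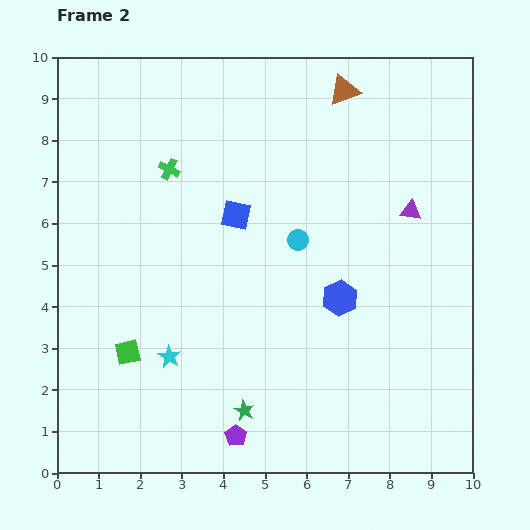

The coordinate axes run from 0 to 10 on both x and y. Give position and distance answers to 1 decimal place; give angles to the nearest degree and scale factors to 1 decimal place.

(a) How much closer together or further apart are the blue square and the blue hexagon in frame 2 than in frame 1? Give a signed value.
+1.1

Distance in frame 1: 2.1. Distance in frame 2: 3.2.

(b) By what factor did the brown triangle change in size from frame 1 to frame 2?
1.6×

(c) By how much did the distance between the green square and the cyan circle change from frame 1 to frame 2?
-0.3

Distance in frame 1: 5.2. Distance in frame 2: 4.9.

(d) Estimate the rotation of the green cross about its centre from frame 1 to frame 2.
31° clockwise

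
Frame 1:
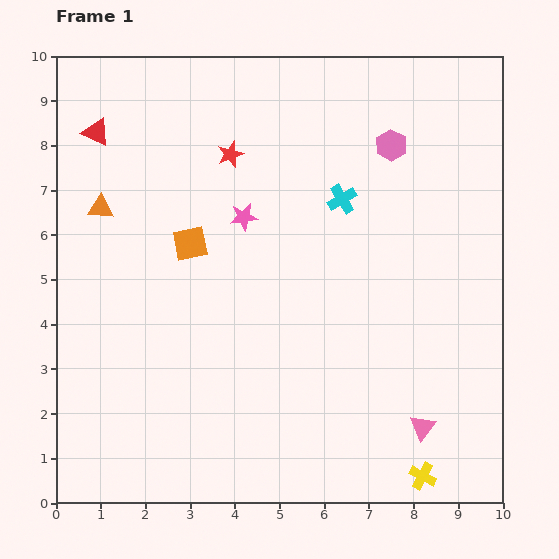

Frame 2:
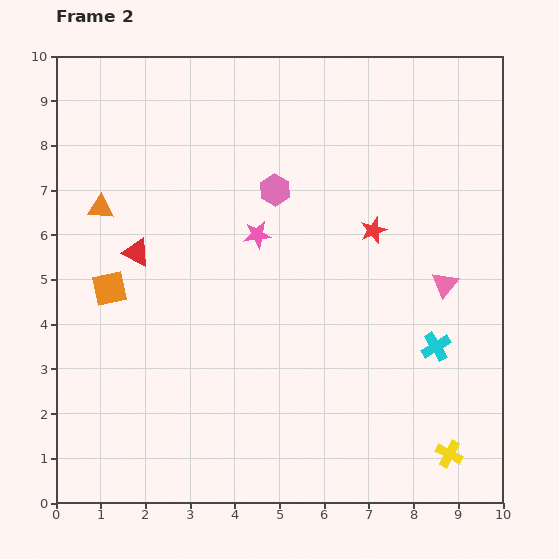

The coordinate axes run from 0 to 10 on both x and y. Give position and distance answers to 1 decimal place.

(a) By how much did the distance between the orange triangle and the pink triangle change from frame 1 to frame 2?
-0.8

Distance in frame 1: 8.7. Distance in frame 2: 7.9.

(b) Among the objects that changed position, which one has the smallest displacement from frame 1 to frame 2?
the pink star

(moved 0.5)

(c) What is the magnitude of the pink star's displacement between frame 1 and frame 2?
0.5

The pink star moved from (4.2, 6.4) to (4.5, 6.0), a distance of √(0.3² + 0.4²) ≈ 0.5.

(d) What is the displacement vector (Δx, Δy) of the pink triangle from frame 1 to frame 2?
(0.5, 3.2)

The pink triangle was at (8.2, 1.7) in frame 1 and (8.7, 4.9) in frame 2.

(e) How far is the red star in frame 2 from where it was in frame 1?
3.6

The red star moved from (3.9, 7.8) to (7.1, 6.1), a distance of √(3.2² + 1.7²) ≈ 3.6.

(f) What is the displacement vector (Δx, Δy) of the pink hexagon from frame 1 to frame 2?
(-2.6, -1.0)

The pink hexagon was at (7.5, 8.0) in frame 1 and (4.9, 7.0) in frame 2.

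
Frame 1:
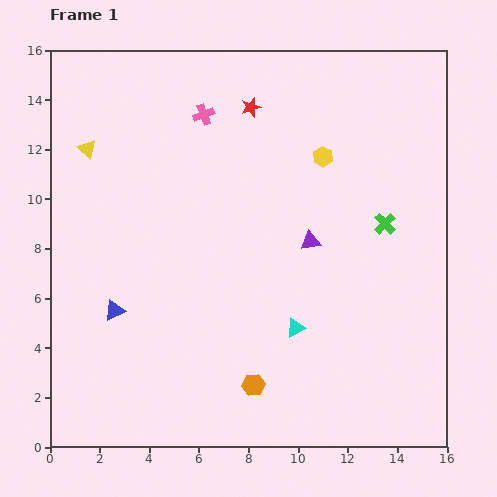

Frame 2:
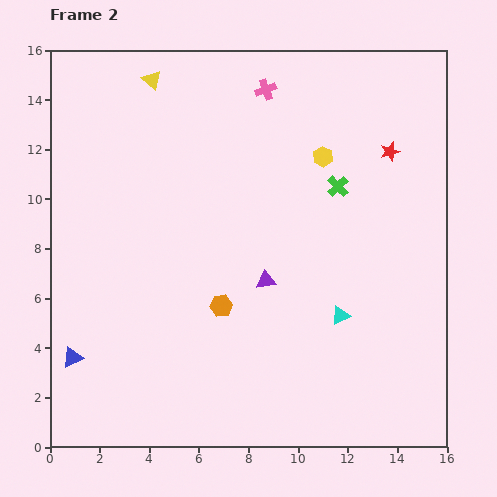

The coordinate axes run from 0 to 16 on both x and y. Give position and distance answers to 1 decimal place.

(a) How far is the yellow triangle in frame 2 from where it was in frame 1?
3.8

The yellow triangle moved from (1.5, 12.0) to (4.1, 14.8), a distance of √(2.6² + 2.8²) ≈ 3.8.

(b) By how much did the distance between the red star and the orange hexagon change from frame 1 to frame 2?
-2.0

Distance in frame 1: 11.2. Distance in frame 2: 9.2.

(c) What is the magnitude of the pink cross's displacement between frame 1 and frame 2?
2.7

The pink cross moved from (6.2, 13.4) to (8.7, 14.4), a distance of √(2.5² + 1.0²) ≈ 2.7.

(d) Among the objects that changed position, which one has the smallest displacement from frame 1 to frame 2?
the cyan triangle

(moved 1.9)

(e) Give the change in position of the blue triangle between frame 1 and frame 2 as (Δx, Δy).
(-1.7, -1.9)

The blue triangle was at (2.6, 5.5) in frame 1 and (0.9, 3.6) in frame 2.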